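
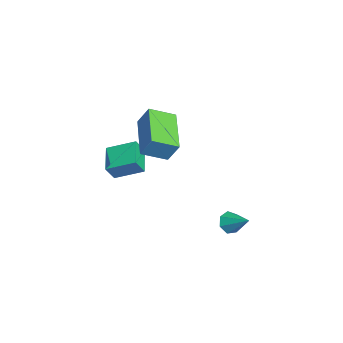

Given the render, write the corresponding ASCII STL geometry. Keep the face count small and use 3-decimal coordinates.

solid 
facet normal -0.957 -0.015 0.289
outer loop
vertex -2.791 -2.745 2.344
vertex -2.959 -1.634 1.845
vertex -3.061 -3.199 1.425
endloop
endfacet
facet normal 0.137 -0.903 0.406
outer loop
vertex -1.041 -3.166 0.815
vertex -2.791 -2.745 2.344
vertex -3.061 -3.199 1.425
endloop
endfacet
facet normal -0.957 -0.015 0.288
outer loop
vertex -3.061 -3.199 1.425
vertex -2.959 -1.634 1.845
vertex -3.229 -2.087 0.925
endloop
endfacet
facet normal -0.255 -0.428 -0.867
outer loop
vertex -3.229 -2.087 0.925
vertex -1.041 -3.166 0.815
vertex -3.061 -3.199 1.425
endloop
endfacet
facet normal 0.255 0.428 0.867
outer loop
vertex -2.791 -2.745 2.344
vertex -0.939 -1.601 1.235
vertex -2.959 -1.634 1.845
endloop
endfacet
facet normal 0.136 -0.904 0.405
outer loop
vertex -0.771 -2.713 1.735
vertex -2.791 -2.745 2.344
vertex -1.041 -3.166 0.815
endloop
endfacet
facet normal 0.255 0.428 0.867
outer loop
vertex -0.771 -2.713 1.735
vertex -0.939 -1.601 1.235
vertex -2.791 -2.745 2.344
endloop
endfacet
facet normal -0.137 0.904 -0.405
outer loop
vertex -2.959 -1.634 1.845
vertex -0.939 -1.601 1.235
vertex -3.229 -2.087 0.925
endloop
endfacet
facet normal -0.255 -0.428 -0.867
outer loop
vertex -1.209 -2.055 0.316
vertex -1.041 -3.166 0.815
vertex -3.229 -2.087 0.925
endloop
endfacet
facet normal -0.137 0.904 -0.406
outer loop
vertex -3.229 -2.087 0.925
vertex -0.939 -1.601 1.235
vertex -1.209 -2.055 0.316
endloop
endfacet
facet normal 0.957 0.015 -0.288
outer loop
vertex -1.209 -2.055 0.316
vertex -0.771 -2.713 1.735
vertex -1.041 -3.166 0.815
endloop
endfacet
facet normal 0.957 0.015 -0.289
outer loop
vertex -0.939 -1.601 1.235
vertex -0.771 -2.713 1.735
vertex -1.209 -2.055 0.316
endloop
endfacet
facet normal -0.619 -0.579 -0.531
outer loop
vertex -1.367 0.378 -4.392
vertex -1.804 0.521 -4.039
vertex -1.632 0.784 -4.526
endloop
endfacet
facet normal 0.777 0.330 -0.536
outer loop
vertex -1.367 0.378 -4.392
vertex -1.632 0.784 -4.526
vertex -1.036 1.239 -3.381
endloop
endfacet
facet normal -0.618 -0.579 -0.531
outer loop
vertex -1.632 0.784 -4.526
vertex -1.804 0.521 -4.039
vertex -2.027 0.992 -4.293
endloop
endfacet
facet normal 0.195 0.872 -0.448
outer loop
vertex -1.632 0.784 -4.526
vertex -2.027 0.992 -4.293
vertex -1.036 1.239 -3.381
endloop
endfacet
facet normal -0.620 -0.579 -0.530
outer loop
vertex -2.027 0.992 -4.293
vertex -1.804 0.521 -4.039
vertex -2.253 0.845 -3.868
endloop
endfacet
facet normal -0.353 0.926 0.133
outer loop
vertex -2.027 0.992 -4.293
vertex -2.253 0.845 -3.868
vertex -1.036 1.239 -3.381
endloop
endfacet
facet normal -0.620 -0.579 -0.530
outer loop
vertex -2.253 0.845 -3.868
vertex -1.804 0.521 -4.039
vertex -2.141 0.454 -3.572
endloop
endfacet
facet normal -0.454 0.452 0.768
outer loop
vertex -2.253 0.845 -3.868
vertex -2.141 0.454 -3.572
vertex -1.036 1.239 -3.381
endloop
endfacet
facet normal -0.619 -0.579 -0.530
outer loop
vertex -2.141 0.454 -3.572
vertex -1.804 0.521 -4.039
vertex -1.775 0.113 -3.627
endloop
endfacet
facet normal -0.032 -0.193 0.981
outer loop
vertex -2.141 0.454 -3.572
vertex -1.775 0.113 -3.627
vertex -1.036 1.239 -3.381
endloop
endfacet
facet normal -0.618 -0.580 -0.531
outer loop
vertex -1.775 0.113 -3.627
vertex -1.804 0.521 -4.039
vertex -1.43 0.079 -3.992
endloop
endfacet
facet normal 0.594 -0.523 0.611
outer loop
vertex -1.775 0.113 -3.627
vertex -1.43 0.079 -3.992
vertex -1.036 1.239 -3.381
endloop
endfacet
facet normal -0.618 -0.580 -0.531
outer loop
vertex -1.43 0.079 -3.992
vertex -1.804 0.521 -4.039
vertex -1.367 0.378 -4.392
endloop
endfacet
facet normal 0.955 -0.290 -0.066
outer loop
vertex -1.43 0.079 -3.992
vertex -1.367 0.378 -4.392
vertex -1.036 1.239 -3.381
endloop
endfacet
facet normal -0.300 0.430 -0.851
outer loop
vertex -4.227 -2.878 -1.088
vertex -2.972 -2.932 -1.557
vertex -4.482 -4.122 -1.627
endloop
endfacet
facet normal -0.936 0.041 0.349
outer loop
vertex -4.228 -4.488 -0.903
vertex -4.227 -2.878 -1.088
vertex -4.482 -4.122 -1.627
endloop
endfacet
facet normal -0.300 0.430 -0.852
outer loop
vertex -4.482 -4.122 -1.627
vertex -2.972 -2.932 -1.557
vertex -3.228 -4.177 -2.096
endloop
endfacet
facet normal -0.186 -0.902 -0.391
outer loop
vertex -3.228 -4.177 -2.096
vertex -4.228 -4.488 -0.903
vertex -4.482 -4.122 -1.627
endloop
endfacet
facet normal 0.185 0.902 0.391
outer loop
vertex -4.227 -2.878 -1.088
vertex -2.718 -3.298 -0.833
vertex -2.972 -2.932 -1.557
endloop
endfacet
facet normal -0.936 0.041 0.350
outer loop
vertex -3.972 -3.243 -0.364
vertex -4.227 -2.878 -1.088
vertex -4.228 -4.488 -0.903
endloop
endfacet
facet normal 0.185 0.902 0.390
outer loop
vertex -3.972 -3.243 -0.364
vertex -2.718 -3.298 -0.833
vertex -4.227 -2.878 -1.088
endloop
endfacet
facet normal 0.936 -0.041 -0.349
outer loop
vertex -2.972 -2.932 -1.557
vertex -2.718 -3.298 -0.833
vertex -3.228 -4.177 -2.096
endloop
endfacet
facet normal -0.185 -0.902 -0.390
outer loop
vertex -2.973 -4.542 -1.372
vertex -4.228 -4.488 -0.903
vertex -3.228 -4.177 -2.096
endloop
endfacet
facet normal 0.936 -0.040 -0.350
outer loop
vertex -3.228 -4.177 -2.096
vertex -2.718 -3.298 -0.833
vertex -2.973 -4.542 -1.372
endloop
endfacet
facet normal 0.300 -0.430 0.852
outer loop
vertex -2.973 -4.542 -1.372
vertex -3.972 -3.243 -0.364
vertex -4.228 -4.488 -0.903
endloop
endfacet
facet normal 0.300 -0.430 0.851
outer loop
vertex -2.718 -3.298 -0.833
vertex -3.972 -3.243 -0.364
vertex -2.973 -4.542 -1.372
endloop
endfacet

endsolid


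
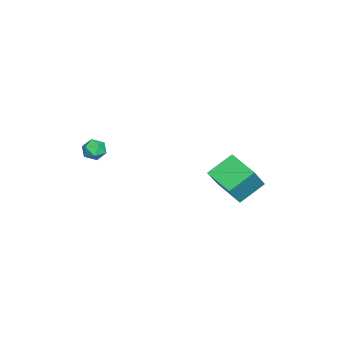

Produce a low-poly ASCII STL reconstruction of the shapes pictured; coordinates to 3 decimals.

solid 
facet normal -0.615 -0.744 0.259
outer loop
vertex -1.171 2.17 -2.104
vertex -2.17 3.345 -1.1
vertex -2.331 2.566 -3.722
endloop
endfacet
facet normal 0.543 -0.639 -0.545
outer loop
vertex -1.15 3.995 -4.22
vertex -1.171 2.17 -2.104
vertex -2.331 2.566 -3.722
endloop
endfacet
facet normal -0.616 -0.744 0.259
outer loop
vertex -2.331 2.566 -3.722
vertex -2.17 3.345 -1.1
vertex -3.33 3.741 -2.719
endloop
endfacet
facet normal -0.572 0.195 -0.797
outer loop
vertex -3.33 3.741 -2.719
vertex -1.15 3.995 -4.22
vertex -2.331 2.566 -3.722
endloop
endfacet
facet normal 0.572 -0.195 0.797
outer loop
vertex -1.171 2.17 -2.104
vertex -0.989 4.774 -1.598
vertex -2.17 3.345 -1.1
endloop
endfacet
facet normal 0.543 -0.639 -0.545
outer loop
vertex 0.01 3.599 -2.601
vertex -1.171 2.17 -2.104
vertex -1.15 3.995 -4.22
endloop
endfacet
facet normal 0.571 -0.195 0.797
outer loop
vertex 0.01 3.599 -2.601
vertex -0.989 4.774 -1.598
vertex -1.171 2.17 -2.104
endloop
endfacet
facet normal -0.543 0.639 0.545
outer loop
vertex -2.17 3.345 -1.1
vertex -0.989 4.774 -1.598
vertex -3.33 3.741 -2.719
endloop
endfacet
facet normal -0.572 0.195 -0.797
outer loop
vertex -2.149 5.17 -3.216
vertex -1.15 3.995 -4.22
vertex -3.33 3.741 -2.719
endloop
endfacet
facet normal -0.543 0.638 0.546
outer loop
vertex -3.33 3.741 -2.719
vertex -0.989 4.774 -1.598
vertex -2.149 5.17 -3.216
endloop
endfacet
facet normal 0.615 0.744 -0.259
outer loop
vertex -2.149 5.17 -3.216
vertex 0.01 3.599 -2.601
vertex -1.15 3.995 -4.22
endloop
endfacet
facet normal 0.615 0.744 -0.259
outer loop
vertex -0.989 4.774 -1.598
vertex 0.01 3.599 -2.601
vertex -2.149 5.17 -3.216
endloop
endfacet
facet normal -0.934 0.356 -0.021
outer loop
vertex 2.117 -2.75 0.977
vertex 1.899 -3.296 1.421
vertex 2.135 -2.66 1.707
endloop
endfacet
facet normal -0.459 0.883 -0.098
outer loop
vertex 2.117 -2.75 0.977
vertex 2.135 -2.66 1.707
vertex 2.692 -2.416 1.293
endloop
endfacet
facet normal -0.060 0.739 -0.672
outer loop
vertex 2.117 -2.75 0.977
vertex 2.692 -2.416 1.293
vertex 2.8 -2.901 0.75
endloop
endfacet
facet normal -0.289 0.122 -0.950
outer loop
vertex 2.117 -2.75 0.977
vertex 2.8 -2.901 0.75
vertex 2.31 -3.445 0.829
endloop
endfacet
facet normal -0.829 -0.114 -0.547
outer loop
vertex 2.117 -2.75 0.977
vertex 2.31 -3.445 0.829
vertex 1.899 -3.296 1.421
endloop
endfacet
facet normal -0.033 0.880 0.474
outer loop
vertex 2.692 -2.416 1.293
vertex 2.135 -2.66 1.707
vertex 2.83 -2.755 1.931
endloop
endfacet
facet normal -0.800 0.027 0.599
outer loop
vertex 2.135 -2.66 1.707
vertex 1.899 -3.296 1.421
vertex 2.34 -3.299 2.01
endloop
endfacet
facet normal -0.631 -0.733 -0.253
outer loop
vertex 1.899 -3.296 1.421
vertex 2.31 -3.445 0.829
vertex 2.448 -3.784 1.467
endloop
endfacet
facet normal 0.244 -0.351 -0.904
outer loop
vertex 2.31 -3.445 0.829
vertex 2.8 -2.901 0.75
vertex 3.005 -3.54 1.053
endloop
endfacet
facet normal 0.613 0.646 -0.455
outer loop
vertex 2.8 -2.901 0.75
vertex 2.692 -2.416 1.293
vertex 3.241 -2.904 1.339
endloop
endfacet
facet normal 0.289 -0.122 0.950
outer loop
vertex 3.023 -3.45 1.783
vertex 2.83 -2.755 1.931
vertex 2.34 -3.299 2.01
endloop
endfacet
facet normal 0.060 -0.739 0.672
outer loop
vertex 3.023 -3.45 1.783
vertex 2.34 -3.299 2.01
vertex 2.448 -3.784 1.467
endloop
endfacet
facet normal 0.459 -0.883 0.098
outer loop
vertex 3.023 -3.45 1.783
vertex 2.448 -3.784 1.467
vertex 3.005 -3.54 1.053
endloop
endfacet
facet normal 0.934 -0.356 0.021
outer loop
vertex 3.023 -3.45 1.783
vertex 3.005 -3.54 1.053
vertex 3.241 -2.904 1.339
endloop
endfacet
facet normal 0.829 0.114 0.547
outer loop
vertex 3.023 -3.45 1.783
vertex 3.241 -2.904 1.339
vertex 2.83 -2.755 1.931
endloop
endfacet
facet normal -0.244 0.351 0.904
outer loop
vertex 2.34 -3.299 2.01
vertex 2.83 -2.755 1.931
vertex 2.135 -2.66 1.707
endloop
endfacet
facet normal -0.613 -0.646 0.455
outer loop
vertex 2.448 -3.784 1.467
vertex 2.34 -3.299 2.01
vertex 1.899 -3.296 1.421
endloop
endfacet
facet normal 0.033 -0.880 -0.474
outer loop
vertex 3.005 -3.54 1.053
vertex 2.448 -3.784 1.467
vertex 2.31 -3.445 0.829
endloop
endfacet
facet normal 0.800 -0.027 -0.599
outer loop
vertex 3.241 -2.904 1.339
vertex 3.005 -3.54 1.053
vertex 2.8 -2.901 0.75
endloop
endfacet
facet normal 0.631 0.733 0.253
outer loop
vertex 2.83 -2.755 1.931
vertex 3.241 -2.904 1.339
vertex 2.692 -2.416 1.293
endloop
endfacet

endsolid


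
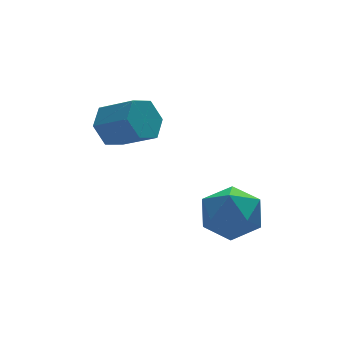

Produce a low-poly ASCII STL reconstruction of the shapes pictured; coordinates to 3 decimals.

solid 
facet normal -0.554 0.674 -0.488
outer loop
vertex -3.162 3.008 -0.324
vertex -3.587 2.366 -0.728
vertex -3.882 2.673 0.031
endloop
endfacet
facet normal 0.088 0.629 0.772
outer loop
vertex -3.162 3.008 -0.324
vertex -3.882 2.673 0.031
vertex -2.347 2.016 0.392
endloop
endfacet
facet normal 0.088 0.629 0.772
outer loop
vertex -2.347 2.016 0.392
vertex -3.882 2.673 0.031
vertex -3.067 1.681 0.747
endloop
endfacet
facet normal 0.554 -0.675 0.488
outer loop
vertex -2.347 2.016 0.392
vertex -3.067 1.681 0.747
vertex -2.773 1.374 -0.012
endloop
endfacet
facet normal -0.554 0.675 -0.488
outer loop
vertex -3.882 2.673 0.031
vertex -3.587 2.366 -0.728
vertex -4.308 2.031 -0.373
endloop
endfacet
facet normal -0.673 -0.019 0.740
outer loop
vertex -3.882 2.673 0.031
vertex -4.308 2.031 -0.373
vertex -3.067 1.681 0.747
endloop
endfacet
facet normal -0.673 -0.019 0.740
outer loop
vertex -3.067 1.681 0.747
vertex -4.308 2.031 -0.373
vertex -3.493 1.039 0.343
endloop
endfacet
facet normal 0.554 -0.675 0.488
outer loop
vertex -3.067 1.681 0.747
vertex -3.493 1.039 0.343
vertex -2.773 1.374 -0.012
endloop
endfacet
facet normal -0.554 0.675 -0.488
outer loop
vertex -4.308 2.031 -0.373
vertex -3.587 2.366 -0.728
vertex -4.013 1.724 -1.132
endloop
endfacet
facet normal -0.760 -0.649 -0.033
outer loop
vertex -4.308 2.031 -0.373
vertex -4.013 1.724 -1.132
vertex -3.493 1.039 0.343
endloop
endfacet
facet normal -0.760 -0.649 -0.033
outer loop
vertex -3.493 1.039 0.343
vertex -4.013 1.724 -1.132
vertex -3.198 0.732 -0.416
endloop
endfacet
facet normal 0.554 -0.674 0.488
outer loop
vertex -3.493 1.039 0.343
vertex -3.198 0.732 -0.416
vertex -2.773 1.374 -0.012
endloop
endfacet
facet normal -0.554 0.675 -0.488
outer loop
vertex -4.013 1.724 -1.132
vertex -3.587 2.366 -0.728
vertex -3.293 2.059 -1.487
endloop
endfacet
facet normal -0.088 -0.629 -0.772
outer loop
vertex -4.013 1.724 -1.132
vertex -3.293 2.059 -1.487
vertex -3.198 0.732 -0.416
endloop
endfacet
facet normal -0.088 -0.629 -0.772
outer loop
vertex -3.198 0.732 -0.416
vertex -3.293 2.059 -1.487
vertex -2.478 1.067 -0.771
endloop
endfacet
facet normal 0.554 -0.674 0.488
outer loop
vertex -3.198 0.732 -0.416
vertex -2.478 1.067 -0.771
vertex -2.773 1.374 -0.012
endloop
endfacet
facet normal -0.554 0.675 -0.488
outer loop
vertex -3.293 2.059 -1.487
vertex -3.587 2.366 -0.728
vertex -2.867 2.701 -1.083
endloop
endfacet
facet normal 0.673 0.019 -0.740
outer loop
vertex -3.293 2.059 -1.487
vertex -2.867 2.701 -1.083
vertex -2.478 1.067 -0.771
endloop
endfacet
facet normal 0.673 0.019 -0.740
outer loop
vertex -2.478 1.067 -0.771
vertex -2.867 2.701 -1.083
vertex -2.052 1.709 -0.367
endloop
endfacet
facet normal 0.554 -0.675 0.488
outer loop
vertex -2.478 1.067 -0.771
vertex -2.052 1.709 -0.367
vertex -2.773 1.374 -0.012
endloop
endfacet
facet normal -0.554 0.674 -0.488
outer loop
vertex -2.867 2.701 -1.083
vertex -3.587 2.366 -0.728
vertex -3.162 3.008 -0.324
endloop
endfacet
facet normal 0.760 0.649 0.033
outer loop
vertex -2.867 2.701 -1.083
vertex -3.162 3.008 -0.324
vertex -2.052 1.709 -0.367
endloop
endfacet
facet normal 0.760 0.649 0.033
outer loop
vertex -2.052 1.709 -0.367
vertex -3.162 3.008 -0.324
vertex -2.347 2.016 0.392
endloop
endfacet
facet normal 0.554 -0.675 0.488
outer loop
vertex -2.052 1.709 -0.367
vertex -2.347 2.016 0.392
vertex -2.773 1.374 -0.012
endloop
endfacet
facet normal 0.390 0.096 0.916
outer loop
vertex -0.361 -0.138 -2.842
vertex -0.876 -1.111 -2.521
vertex 0.18 -1.141 -2.967
endloop
endfacet
facet normal 0.818 0.388 0.424
outer loop
vertex -0.361 -0.138 -2.842
vertex 0.18 -1.141 -2.967
vertex 0.236 -0.352 -3.797
endloop
endfacet
facet normal 0.447 0.891 0.080
outer loop
vertex -0.361 -0.138 -2.842
vertex 0.236 -0.352 -3.797
vertex -0.784 0.166 -3.863
endloop
endfacet
facet normal -0.210 0.910 0.358
outer loop
vertex -0.361 -0.138 -2.842
vertex -0.784 0.166 -3.863
vertex -1.471 -0.303 -3.075
endloop
endfacet
facet normal -0.246 0.419 0.874
outer loop
vertex -0.361 -0.138 -2.842
vertex -1.471 -0.303 -3.075
vertex -0.876 -1.111 -2.521
endloop
endfacet
facet normal 0.992 -0.119 -0.046
outer loop
vertex 0.236 -0.352 -3.797
vertex 0.18 -1.141 -2.967
vertex 0.091 -1.457 -4.065
endloop
endfacet
facet normal 0.299 -0.592 0.749
outer loop
vertex 0.18 -1.141 -2.967
vertex -0.876 -1.111 -2.521
vertex -0.596 -1.926 -3.277
endloop
endfacet
facet normal -0.729 -0.070 0.681
outer loop
vertex -0.876 -1.111 -2.521
vertex -1.471 -0.303 -3.075
vertex -1.616 -1.408 -3.343
endloop
endfacet
facet normal -0.672 0.725 -0.154
outer loop
vertex -1.471 -0.303 -3.075
vertex -0.784 0.166 -3.863
vertex -1.56 -0.619 -4.173
endloop
endfacet
facet normal 0.392 0.694 -0.604
outer loop
vertex -0.784 0.166 -3.863
vertex 0.236 -0.352 -3.797
vertex -0.504 -0.649 -4.619
endloop
endfacet
facet normal 0.210 -0.910 -0.358
outer loop
vertex -1.019 -1.622 -4.298
vertex 0.091 -1.457 -4.065
vertex -0.596 -1.926 -3.277
endloop
endfacet
facet normal -0.447 -0.891 -0.080
outer loop
vertex -1.019 -1.622 -4.298
vertex -0.596 -1.926 -3.277
vertex -1.616 -1.408 -3.343
endloop
endfacet
facet normal -0.818 -0.388 -0.424
outer loop
vertex -1.019 -1.622 -4.298
vertex -1.616 -1.408 -3.343
vertex -1.56 -0.619 -4.173
endloop
endfacet
facet normal -0.390 -0.096 -0.916
outer loop
vertex -1.019 -1.622 -4.298
vertex -1.56 -0.619 -4.173
vertex -0.504 -0.649 -4.619
endloop
endfacet
facet normal 0.246 -0.419 -0.874
outer loop
vertex -1.019 -1.622 -4.298
vertex -0.504 -0.649 -4.619
vertex 0.091 -1.457 -4.065
endloop
endfacet
facet normal 0.672 -0.725 0.154
outer loop
vertex -0.596 -1.926 -3.277
vertex 0.091 -1.457 -4.065
vertex 0.18 -1.141 -2.967
endloop
endfacet
facet normal -0.392 -0.694 0.604
outer loop
vertex -1.616 -1.408 -3.343
vertex -0.596 -1.926 -3.277
vertex -0.876 -1.111 -2.521
endloop
endfacet
facet normal -0.992 0.119 0.046
outer loop
vertex -1.56 -0.619 -4.173
vertex -1.616 -1.408 -3.343
vertex -1.471 -0.303 -3.075
endloop
endfacet
facet normal -0.299 0.592 -0.749
outer loop
vertex -0.504 -0.649 -4.619
vertex -1.56 -0.619 -4.173
vertex -0.784 0.166 -3.863
endloop
endfacet
facet normal 0.729 0.070 -0.681
outer loop
vertex 0.091 -1.457 -4.065
vertex -0.504 -0.649 -4.619
vertex 0.236 -0.352 -3.797
endloop
endfacet

endsolid


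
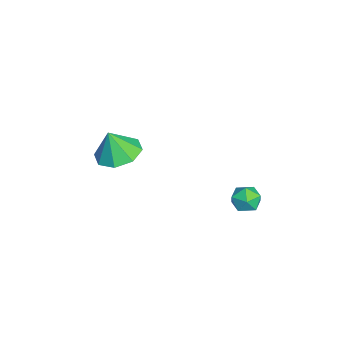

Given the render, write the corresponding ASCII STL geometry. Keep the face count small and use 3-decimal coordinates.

solid 
facet normal -0.255 0.529 0.809
outer loop
vertex 3.366 4.43 -2.686
vertex 2.689 4.174 -2.732
vertex 3.186 3.817 -2.342
endloop
endfacet
facet normal 0.433 0.341 0.834
outer loop
vertex 3.366 4.43 -2.686
vertex 3.186 3.817 -2.342
vertex 3.82 3.864 -2.69
endloop
endfacet
facet normal 0.755 0.604 0.254
outer loop
vertex 3.366 4.43 -2.686
vertex 3.82 3.864 -2.69
vertex 3.715 4.25 -3.296
endloop
endfacet
facet normal 0.266 0.955 -0.130
outer loop
vertex 3.366 4.43 -2.686
vertex 3.715 4.25 -3.296
vertex 3.016 4.441 -3.321
endloop
endfacet
facet normal -0.358 0.909 0.213
outer loop
vertex 3.366 4.43 -2.686
vertex 3.016 4.441 -3.321
vertex 2.689 4.174 -2.732
endloop
endfacet
facet normal 0.468 -0.371 0.802
outer loop
vertex 3.82 3.864 -2.69
vertex 3.186 3.817 -2.342
vertex 3.424 3.259 -2.739
endloop
endfacet
facet normal -0.645 -0.066 0.762
outer loop
vertex 3.186 3.817 -2.342
vertex 2.689 4.174 -2.732
vertex 2.725 3.45 -2.764
endloop
endfacet
facet normal -0.812 0.548 -0.202
outer loop
vertex 2.689 4.174 -2.732
vertex 3.016 4.441 -3.321
vertex 2.62 3.836 -3.37
endloop
endfacet
facet normal 0.197 0.623 -0.757
outer loop
vertex 3.016 4.441 -3.321
vertex 3.715 4.25 -3.296
vertex 3.254 3.883 -3.718
endloop
endfacet
facet normal 0.989 0.055 -0.136
outer loop
vertex 3.715 4.25 -3.296
vertex 3.82 3.864 -2.69
vertex 3.751 3.526 -3.328
endloop
endfacet
facet normal -0.266 -0.955 0.130
outer loop
vertex 3.074 3.27 -3.374
vertex 3.424 3.259 -2.739
vertex 2.725 3.45 -2.764
endloop
endfacet
facet normal -0.755 -0.604 -0.254
outer loop
vertex 3.074 3.27 -3.374
vertex 2.725 3.45 -2.764
vertex 2.62 3.836 -3.37
endloop
endfacet
facet normal -0.433 -0.341 -0.834
outer loop
vertex 3.074 3.27 -3.374
vertex 2.62 3.836 -3.37
vertex 3.254 3.883 -3.718
endloop
endfacet
facet normal 0.255 -0.529 -0.809
outer loop
vertex 3.074 3.27 -3.374
vertex 3.254 3.883 -3.718
vertex 3.751 3.526 -3.328
endloop
endfacet
facet normal 0.358 -0.909 -0.213
outer loop
vertex 3.074 3.27 -3.374
vertex 3.751 3.526 -3.328
vertex 3.424 3.259 -2.739
endloop
endfacet
facet normal -0.197 -0.623 0.757
outer loop
vertex 2.725 3.45 -2.764
vertex 3.424 3.259 -2.739
vertex 3.186 3.817 -2.342
endloop
endfacet
facet normal -0.989 -0.055 0.136
outer loop
vertex 2.62 3.836 -3.37
vertex 2.725 3.45 -2.764
vertex 2.689 4.174 -2.732
endloop
endfacet
facet normal -0.468 0.371 -0.802
outer loop
vertex 3.254 3.883 -3.718
vertex 2.62 3.836 -3.37
vertex 3.016 4.441 -3.321
endloop
endfacet
facet normal 0.645 0.066 -0.762
outer loop
vertex 3.751 3.526 -3.328
vertex 3.254 3.883 -3.718
vertex 3.715 4.25 -3.296
endloop
endfacet
facet normal 0.812 -0.548 0.202
outer loop
vertex 3.424 3.259 -2.739
vertex 3.751 3.526 -3.328
vertex 3.82 3.864 -2.69
endloop
endfacet
facet normal -0.061 0.285 -0.957
outer loop
vertex 1.312 -0.787 -2.377
vertex 0.467 -1.429 -2.514
vertex 0.602 -0.409 -2.219
endloop
endfacet
facet normal 0.441 0.524 0.728
outer loop
vertex 1.312 -0.787 -2.377
vertex 0.602 -0.409 -2.219
vertex 0.553 -1.831 -1.166
endloop
endfacet
facet normal -0.061 0.285 -0.957
outer loop
vertex 0.602 -0.409 -2.219
vertex 0.467 -1.429 -2.514
vertex -0.186 -0.629 -2.234
endloop
endfacet
facet normal -0.180 0.589 0.788
outer loop
vertex 0.602 -0.409 -2.219
vertex -0.186 -0.629 -2.234
vertex 0.553 -1.831 -1.166
endloop
endfacet
facet normal -0.060 0.285 -0.956
outer loop
vertex -0.186 -0.629 -2.234
vertex 0.467 -1.429 -2.514
vertex -0.592 -1.318 -2.414
endloop
endfacet
facet normal -0.675 0.213 0.707
outer loop
vertex -0.186 -0.629 -2.234
vertex -0.592 -1.318 -2.414
vertex 0.553 -1.831 -1.166
endloop
endfacet
facet normal -0.060 0.285 -0.957
outer loop
vertex -0.592 -1.318 -2.414
vertex 0.467 -1.429 -2.514
vertex -0.378 -2.071 -2.652
endloop
endfacet
facet normal -0.754 -0.383 0.534
outer loop
vertex -0.592 -1.318 -2.414
vertex -0.378 -2.071 -2.652
vertex 0.553 -1.831 -1.166
endloop
endfacet
facet normal -0.061 0.286 -0.956
outer loop
vertex -0.378 -2.071 -2.652
vertex 0.467 -1.429 -2.514
vertex 0.332 -2.449 -2.81
endloop
endfacet
facet normal -0.371 -0.852 0.370
outer loop
vertex -0.378 -2.071 -2.652
vertex 0.332 -2.449 -2.81
vertex 0.553 -1.831 -1.166
endloop
endfacet
facet normal -0.060 0.286 -0.956
outer loop
vertex 0.332 -2.449 -2.81
vertex 0.467 -1.429 -2.514
vertex 1.121 -2.229 -2.794
endloop
endfacet
facet normal 0.249 -0.917 0.311
outer loop
vertex 0.332 -2.449 -2.81
vertex 1.121 -2.229 -2.794
vertex 0.553 -1.831 -1.166
endloop
endfacet
facet normal -0.061 0.285 -0.957
outer loop
vertex 1.121 -2.229 -2.794
vertex 0.467 -1.429 -2.514
vertex 1.526 -1.54 -2.615
endloop
endfacet
facet normal 0.745 -0.540 0.392
outer loop
vertex 1.121 -2.229 -2.794
vertex 1.526 -1.54 -2.615
vertex 0.553 -1.831 -1.166
endloop
endfacet
facet normal -0.061 0.285 -0.957
outer loop
vertex 1.526 -1.54 -2.615
vertex 0.467 -1.429 -2.514
vertex 1.312 -0.787 -2.377
endloop
endfacet
facet normal 0.824 0.056 0.564
outer loop
vertex 1.526 -1.54 -2.615
vertex 1.312 -0.787 -2.377
vertex 0.553 -1.831 -1.166
endloop
endfacet

endsolid


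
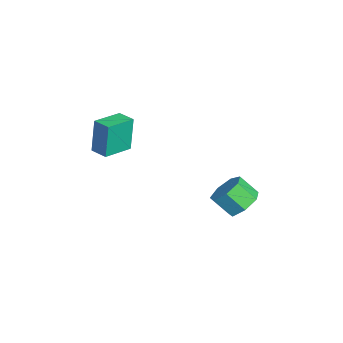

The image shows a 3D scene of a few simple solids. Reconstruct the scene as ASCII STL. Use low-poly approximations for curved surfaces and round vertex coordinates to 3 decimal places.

solid 
facet normal 0.294 0.645 -0.705
outer loop
vertex 3.548 1.818 -0.663
vertex 2.748 1.878 -0.942
vertex 3.139 2.346 -0.351
endloop
endfacet
facet normal 0.778 0.267 0.569
outer loop
vertex 3.548 1.818 -0.663
vertex 3.139 2.346 -0.351
vertex 3.213 1.082 0.141
endloop
endfacet
facet normal 0.778 0.267 0.569
outer loop
vertex 3.213 1.082 0.141
vertex 3.139 2.346 -0.351
vertex 2.804 1.61 0.453
endloop
endfacet
facet normal -0.294 -0.645 0.706
outer loop
vertex 3.213 1.082 0.141
vertex 2.804 1.61 0.453
vertex 2.412 1.142 -0.138
endloop
endfacet
facet normal 0.294 0.645 -0.705
outer loop
vertex 3.139 2.346 -0.351
vertex 2.748 1.878 -0.942
vertex 2.435 2.522 -0.483
endloop
endfacet
facet normal 0.053 0.726 0.686
outer loop
vertex 3.139 2.346 -0.351
vertex 2.435 2.522 -0.483
vertex 2.804 1.61 0.453
endloop
endfacet
facet normal 0.053 0.726 0.686
outer loop
vertex 2.804 1.61 0.453
vertex 2.435 2.522 -0.483
vertex 2.1 1.786 0.321
endloop
endfacet
facet normal -0.294 -0.645 0.706
outer loop
vertex 2.804 1.61 0.453
vertex 2.1 1.786 0.321
vertex 2.412 1.142 -0.138
endloop
endfacet
facet normal 0.294 0.645 -0.705
outer loop
vertex 2.435 2.522 -0.483
vertex 2.748 1.878 -0.942
vertex 1.966 2.213 -0.961
endloop
endfacet
facet normal -0.714 0.639 0.287
outer loop
vertex 2.435 2.522 -0.483
vertex 1.966 2.213 -0.961
vertex 2.1 1.786 0.321
endloop
endfacet
facet normal -0.714 0.639 0.287
outer loop
vertex 2.1 1.786 0.321
vertex 1.966 2.213 -0.961
vertex 1.631 1.477 -0.157
endloop
endfacet
facet normal -0.294 -0.645 0.705
outer loop
vertex 2.1 1.786 0.321
vertex 1.631 1.477 -0.157
vertex 2.412 1.142 -0.138
endloop
endfacet
facet normal 0.294 0.645 -0.705
outer loop
vertex 1.966 2.213 -0.961
vertex 2.748 1.878 -0.942
vertex 2.086 1.651 -1.425
endloop
endfacet
facet normal -0.942 0.070 -0.328
outer loop
vertex 1.966 2.213 -0.961
vertex 2.086 1.651 -1.425
vertex 1.631 1.477 -0.157
endloop
endfacet
facet normal -0.942 0.070 -0.328
outer loop
vertex 1.631 1.477 -0.157
vertex 2.086 1.651 -1.425
vertex 1.751 0.916 -0.621
endloop
endfacet
facet normal -0.294 -0.646 0.705
outer loop
vertex 1.631 1.477 -0.157
vertex 1.751 0.916 -0.621
vertex 2.412 1.142 -0.138
endloop
endfacet
facet normal 0.293 0.645 -0.705
outer loop
vertex 2.086 1.651 -1.425
vertex 2.748 1.878 -0.942
vertex 2.703 1.261 -1.525
endloop
endfacet
facet normal -0.461 -0.551 -0.696
outer loop
vertex 2.086 1.651 -1.425
vertex 2.703 1.261 -1.525
vertex 1.751 0.916 -0.621
endloop
endfacet
facet normal -0.461 -0.550 -0.696
outer loop
vertex 1.751 0.916 -0.621
vertex 2.703 1.261 -1.525
vertex 2.368 0.525 -0.721
endloop
endfacet
facet normal -0.295 -0.645 0.705
outer loop
vertex 1.751 0.916 -0.621
vertex 2.368 0.525 -0.721
vertex 2.412 1.142 -0.138
endloop
endfacet
facet normal 0.294 0.645 -0.705
outer loop
vertex 2.703 1.261 -1.525
vertex 2.748 1.878 -0.942
vertex 3.354 1.335 -1.186
endloop
endfacet
facet normal 0.367 -0.757 -0.540
outer loop
vertex 2.703 1.261 -1.525
vertex 3.354 1.335 -1.186
vertex 2.368 0.525 -0.721
endloop
endfacet
facet normal 0.367 -0.757 -0.540
outer loop
vertex 2.368 0.525 -0.721
vertex 3.354 1.335 -1.186
vertex 3.019 0.599 -0.382
endloop
endfacet
facet normal -0.294 -0.645 0.705
outer loop
vertex 2.368 0.525 -0.721
vertex 3.019 0.599 -0.382
vertex 2.412 1.142 -0.138
endloop
endfacet
facet normal 0.294 0.645 -0.705
outer loop
vertex 3.354 1.335 -1.186
vertex 2.748 1.878 -0.942
vertex 3.548 1.818 -0.663
endloop
endfacet
facet normal 0.919 -0.394 0.023
outer loop
vertex 3.354 1.335 -1.186
vertex 3.548 1.818 -0.663
vertex 3.019 0.599 -0.382
endloop
endfacet
facet normal 0.919 -0.394 0.023
outer loop
vertex 3.019 0.599 -0.382
vertex 3.548 1.818 -0.663
vertex 3.213 1.082 0.141
endloop
endfacet
facet normal -0.294 -0.645 0.705
outer loop
vertex 3.019 0.599 -0.382
vertex 3.213 1.082 0.141
vertex 2.412 1.142 -0.138
endloop
endfacet
facet normal -0.775 -0.630 -0.046
outer loop
vertex 2.161 -4.138 4.279
vertex 1.303 -3.066 4.062
vertex 2.381 -4.29 2.661
endloop
endfacet
facet normal 0.617 -0.771 0.156
outer loop
vertex 3.017 -3.774 2.698
vertex 2.161 -4.138 4.279
vertex 2.381 -4.29 2.661
endloop
endfacet
facet normal -0.775 -0.630 -0.046
outer loop
vertex 2.381 -4.29 2.661
vertex 1.303 -3.066 4.062
vertex 1.523 -3.218 2.444
endloop
endfacet
facet normal 0.133 -0.093 -0.987
outer loop
vertex 1.523 -3.218 2.444
vertex 3.017 -3.774 2.698
vertex 2.381 -4.29 2.661
endloop
endfacet
facet normal -0.133 0.093 0.987
outer loop
vertex 2.161 -4.138 4.279
vertex 1.939 -2.55 4.099
vertex 1.303 -3.066 4.062
endloop
endfacet
facet normal 0.617 -0.771 0.156
outer loop
vertex 2.797 -3.622 4.316
vertex 2.161 -4.138 4.279
vertex 3.017 -3.774 2.698
endloop
endfacet
facet normal -0.133 0.093 0.987
outer loop
vertex 2.797 -3.622 4.316
vertex 1.939 -2.55 4.099
vertex 2.161 -4.138 4.279
endloop
endfacet
facet normal -0.617 0.771 -0.156
outer loop
vertex 1.303 -3.066 4.062
vertex 1.939 -2.55 4.099
vertex 1.523 -3.218 2.444
endloop
endfacet
facet normal 0.133 -0.093 -0.987
outer loop
vertex 2.159 -2.702 2.481
vertex 3.017 -3.774 2.698
vertex 1.523 -3.218 2.444
endloop
endfacet
facet normal -0.617 0.771 -0.156
outer loop
vertex 1.523 -3.218 2.444
vertex 1.939 -2.55 4.099
vertex 2.159 -2.702 2.481
endloop
endfacet
facet normal 0.775 0.630 0.046
outer loop
vertex 2.159 -2.702 2.481
vertex 2.797 -3.622 4.316
vertex 3.017 -3.774 2.698
endloop
endfacet
facet normal 0.775 0.630 0.046
outer loop
vertex 1.939 -2.55 4.099
vertex 2.797 -3.622 4.316
vertex 2.159 -2.702 2.481
endloop
endfacet

endsolid


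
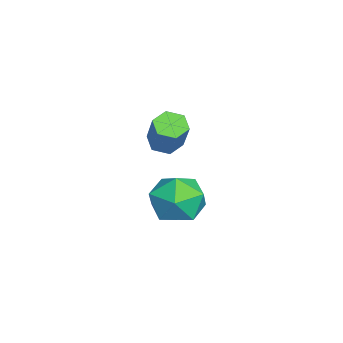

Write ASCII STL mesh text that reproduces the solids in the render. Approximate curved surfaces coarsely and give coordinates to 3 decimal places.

solid 
facet normal -0.131 0.549 0.825
outer loop
vertex -2.646 4.013 -2.173
vertex -1.829 3.397 -1.633
vertex -1.54 4.35 -2.221
endloop
endfacet
facet normal -0.273 0.932 0.239
outer loop
vertex -2.646 4.013 -2.173
vertex -1.54 4.35 -2.221
vertex -2.202 4.399 -3.168
endloop
endfacet
facet normal -0.792 0.598 -0.121
outer loop
vertex -2.646 4.013 -2.173
vertex -2.202 4.399 -3.168
vertex -2.899 3.477 -3.166
endloop
endfacet
facet normal -0.970 0.010 0.242
outer loop
vertex -2.646 4.013 -2.173
vertex -2.899 3.477 -3.166
vertex -2.669 2.858 -2.216
endloop
endfacet
facet normal -0.562 -0.020 0.827
outer loop
vertex -2.646 4.013 -2.173
vertex -2.669 2.858 -2.216
vertex -1.829 3.397 -1.633
endloop
endfacet
facet normal 0.311 0.935 -0.169
outer loop
vertex -2.202 4.399 -3.168
vertex -1.54 4.35 -2.221
vertex -1.111 4.022 -3.244
endloop
endfacet
facet normal 0.541 0.317 0.779
outer loop
vertex -1.54 4.35 -2.221
vertex -1.829 3.397 -1.633
vertex -0.881 3.403 -2.294
endloop
endfacet
facet normal -0.154 -0.605 0.781
outer loop
vertex -1.829 3.397 -1.633
vertex -2.669 2.858 -2.216
vertex -1.578 2.481 -2.292
endloop
endfacet
facet normal -0.816 -0.555 -0.164
outer loop
vertex -2.669 2.858 -2.216
vertex -2.899 3.477 -3.166
vertex -2.24 2.53 -3.239
endloop
endfacet
facet normal -0.527 0.397 -0.752
outer loop
vertex -2.899 3.477 -3.166
vertex -2.202 4.399 -3.168
vertex -1.951 3.483 -3.827
endloop
endfacet
facet normal 0.970 -0.010 -0.242
outer loop
vertex -1.134 2.867 -3.287
vertex -1.111 4.022 -3.244
vertex -0.881 3.403 -2.294
endloop
endfacet
facet normal 0.792 -0.598 0.121
outer loop
vertex -1.134 2.867 -3.287
vertex -0.881 3.403 -2.294
vertex -1.578 2.481 -2.292
endloop
endfacet
facet normal 0.273 -0.932 -0.239
outer loop
vertex -1.134 2.867 -3.287
vertex -1.578 2.481 -2.292
vertex -2.24 2.53 -3.239
endloop
endfacet
facet normal 0.131 -0.549 -0.825
outer loop
vertex -1.134 2.867 -3.287
vertex -2.24 2.53 -3.239
vertex -1.951 3.483 -3.827
endloop
endfacet
facet normal 0.562 0.020 -0.827
outer loop
vertex -1.134 2.867 -3.287
vertex -1.951 3.483 -3.827
vertex -1.111 4.022 -3.244
endloop
endfacet
facet normal 0.816 0.555 0.164
outer loop
vertex -0.881 3.403 -2.294
vertex -1.111 4.022 -3.244
vertex -1.54 4.35 -2.221
endloop
endfacet
facet normal 0.527 -0.397 0.752
outer loop
vertex -1.578 2.481 -2.292
vertex -0.881 3.403 -2.294
vertex -1.829 3.397 -1.633
endloop
endfacet
facet normal -0.311 -0.935 0.169
outer loop
vertex -2.24 2.53 -3.239
vertex -1.578 2.481 -2.292
vertex -2.669 2.858 -2.216
endloop
endfacet
facet normal -0.541 -0.317 -0.779
outer loop
vertex -1.951 3.483 -3.827
vertex -2.24 2.53 -3.239
vertex -2.899 3.477 -3.166
endloop
endfacet
facet normal 0.154 0.605 -0.781
outer loop
vertex -1.111 4.022 -3.244
vertex -1.951 3.483 -3.827
vertex -2.202 4.399 -3.168
endloop
endfacet
facet normal -0.533 -0.163 -0.830
outer loop
vertex -1.318 3.224 -0.123
vertex -1.812 3.027 0.233
vertex -1.757 3.645 0.076
endloop
endfacet
facet normal 0.496 0.735 -0.462
outer loop
vertex -1.318 3.224 -0.123
vertex -1.757 3.645 0.076
vertex -0.514 3.47 1.132
endloop
endfacet
facet normal 0.496 0.735 -0.462
outer loop
vertex -0.514 3.47 1.132
vertex -1.757 3.645 0.076
vertex -0.952 3.891 1.331
endloop
endfacet
facet normal 0.533 0.161 0.831
outer loop
vertex -0.514 3.47 1.132
vertex -0.952 3.891 1.331
vertex -1.008 3.273 1.487
endloop
endfacet
facet normal -0.533 -0.163 -0.830
outer loop
vertex -1.757 3.645 0.076
vertex -1.812 3.027 0.233
vertex -2.251 3.448 0.432
endloop
endfacet
facet normal -0.346 0.937 0.038
outer loop
vertex -1.757 3.645 0.076
vertex -2.251 3.448 0.432
vertex -0.952 3.891 1.331
endloop
endfacet
facet normal -0.346 0.937 0.038
outer loop
vertex -0.952 3.891 1.331
vertex -2.251 3.448 0.432
vertex -1.447 3.694 1.686
endloop
endfacet
facet normal 0.532 0.162 0.831
outer loop
vertex -0.952 3.891 1.331
vertex -1.447 3.694 1.686
vertex -1.008 3.273 1.487
endloop
endfacet
facet normal -0.532 -0.162 -0.831
outer loop
vertex -2.251 3.448 0.432
vertex -1.812 3.027 0.233
vertex -2.306 2.83 0.588
endloop
endfacet
facet normal -0.842 0.201 0.500
outer loop
vertex -2.251 3.448 0.432
vertex -2.306 2.83 0.588
vertex -1.447 3.694 1.686
endloop
endfacet
facet normal -0.842 0.202 0.500
outer loop
vertex -1.447 3.694 1.686
vertex -2.306 2.83 0.588
vertex -1.502 3.076 1.843
endloop
endfacet
facet normal 0.533 0.163 0.830
outer loop
vertex -1.447 3.694 1.686
vertex -1.502 3.076 1.843
vertex -1.008 3.273 1.487
endloop
endfacet
facet normal -0.533 -0.161 -0.831
outer loop
vertex -2.306 2.83 0.588
vertex -1.812 3.027 0.233
vertex -1.868 2.409 0.389
endloop
endfacet
facet normal -0.496 -0.735 0.462
outer loop
vertex -2.306 2.83 0.588
vertex -1.868 2.409 0.389
vertex -1.502 3.076 1.843
endloop
endfacet
facet normal -0.496 -0.735 0.462
outer loop
vertex -1.502 3.076 1.843
vertex -1.868 2.409 0.389
vertex -1.063 2.655 1.644
endloop
endfacet
facet normal 0.533 0.163 0.830
outer loop
vertex -1.502 3.076 1.843
vertex -1.063 2.655 1.644
vertex -1.008 3.273 1.487
endloop
endfacet
facet normal -0.532 -0.162 -0.831
outer loop
vertex -1.868 2.409 0.389
vertex -1.812 3.027 0.233
vertex -1.373 2.606 0.034
endloop
endfacet
facet normal 0.346 -0.938 -0.038
outer loop
vertex -1.868 2.409 0.389
vertex -1.373 2.606 0.034
vertex -1.063 2.655 1.644
endloop
endfacet
facet normal 0.346 -0.937 -0.038
outer loop
vertex -1.063 2.655 1.644
vertex -1.373 2.606 0.034
vertex -0.569 2.852 1.288
endloop
endfacet
facet normal 0.533 0.163 0.830
outer loop
vertex -1.063 2.655 1.644
vertex -0.569 2.852 1.288
vertex -1.008 3.273 1.487
endloop
endfacet
facet normal -0.533 -0.163 -0.830
outer loop
vertex -1.373 2.606 0.034
vertex -1.812 3.027 0.233
vertex -1.318 3.224 -0.123
endloop
endfacet
facet normal 0.842 -0.202 -0.500
outer loop
vertex -1.373 2.606 0.034
vertex -1.318 3.224 -0.123
vertex -0.569 2.852 1.288
endloop
endfacet
facet normal 0.842 -0.201 -0.500
outer loop
vertex -0.569 2.852 1.288
vertex -1.318 3.224 -0.123
vertex -0.514 3.47 1.132
endloop
endfacet
facet normal 0.532 0.162 0.831
outer loop
vertex -0.569 2.852 1.288
vertex -0.514 3.47 1.132
vertex -1.008 3.273 1.487
endloop
endfacet

endsolid


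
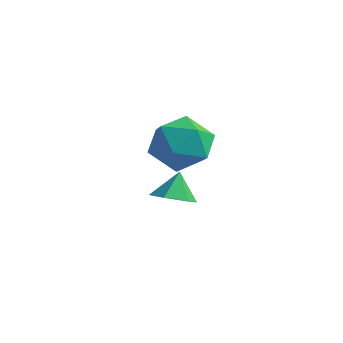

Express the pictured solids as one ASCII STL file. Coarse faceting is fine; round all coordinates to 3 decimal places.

solid 
facet normal 0.149 -0.495 -0.856
outer loop
vertex 2.224 -1.782 -0.855
vertex 1.695 -2.24 -0.682
vertex 1.546 -1.642 -1.054
endloop
endfacet
facet normal 0.180 0.981 0.078
outer loop
vertex 2.224 -1.782 -0.855
vertex 1.546 -1.642 -1.054
vertex 1.545 -1.74 0.182
endloop
endfacet
facet normal 0.150 -0.495 -0.856
outer loop
vertex 1.546 -1.642 -1.054
vertex 1.695 -2.24 -0.682
vertex 1.018 -2.099 -0.882
endloop
endfacet
facet normal -0.642 0.764 0.060
outer loop
vertex 1.546 -1.642 -1.054
vertex 1.018 -2.099 -0.882
vertex 1.545 -1.74 0.182
endloop
endfacet
facet normal 0.150 -0.494 -0.856
outer loop
vertex 1.018 -2.099 -0.882
vertex 1.695 -2.24 -0.682
vertex 1.167 -2.698 -0.51
endloop
endfacet
facet normal -0.901 0.044 0.431
outer loop
vertex 1.018 -2.099 -0.882
vertex 1.167 -2.698 -0.51
vertex 1.545 -1.74 0.182
endloop
endfacet
facet normal 0.150 -0.494 -0.856
outer loop
vertex 1.167 -2.698 -0.51
vertex 1.695 -2.24 -0.682
vertex 1.844 -2.838 -0.311
endloop
endfacet
facet normal -0.337 -0.460 0.821
outer loop
vertex 1.167 -2.698 -0.51
vertex 1.844 -2.838 -0.311
vertex 1.545 -1.74 0.182
endloop
endfacet
facet normal 0.149 -0.494 -0.856
outer loop
vertex 1.844 -2.838 -0.311
vertex 1.695 -2.24 -0.682
vertex 2.373 -2.38 -0.483
endloop
endfacet
facet normal 0.485 -0.245 0.840
outer loop
vertex 1.844 -2.838 -0.311
vertex 2.373 -2.38 -0.483
vertex 1.545 -1.74 0.182
endloop
endfacet
facet normal 0.149 -0.495 -0.856
outer loop
vertex 2.373 -2.38 -0.483
vertex 1.695 -2.24 -0.682
vertex 2.224 -1.782 -0.855
endloop
endfacet
facet normal 0.744 0.477 0.468
outer loop
vertex 2.373 -2.38 -0.483
vertex 2.224 -1.782 -0.855
vertex 1.545 -1.74 0.182
endloop
endfacet
facet normal 0.192 0.927 -0.321
outer loop
vertex -0.456 1.871 -1.624
vertex -1.314 2.293 -0.919
vertex -0.202 2.203 -0.512
endloop
endfacet
facet normal 0.782 0.526 -0.336
outer loop
vertex -0.456 1.871 -1.624
vertex -0.202 2.203 -0.512
vertex 0.274 1.21 -0.959
endloop
endfacet
facet normal 0.654 -0.038 -0.755
outer loop
vertex -0.456 1.871 -1.624
vertex 0.274 1.21 -0.959
vertex -0.545 0.687 -1.642
endloop
endfacet
facet normal -0.014 0.016 -1.000
outer loop
vertex -0.456 1.871 -1.624
vertex -0.545 0.687 -1.642
vertex -1.527 1.356 -1.617
endloop
endfacet
facet normal -0.299 0.613 -0.731
outer loop
vertex -0.456 1.871 -1.624
vertex -1.527 1.356 -1.617
vertex -1.314 2.293 -0.919
endloop
endfacet
facet normal 0.901 0.286 0.325
outer loop
vertex 0.274 1.21 -0.959
vertex -0.202 2.203 -0.512
vertex -0.133 1.224 0.157
endloop
endfacet
facet normal -0.052 0.936 0.349
outer loop
vertex -0.202 2.203 -0.512
vertex -1.314 2.293 -0.919
vertex -1.115 1.893 0.182
endloop
endfacet
facet normal -0.848 0.427 -0.315
outer loop
vertex -1.314 2.293 -0.919
vertex -1.527 1.356 -1.617
vertex -1.934 1.37 -0.501
endloop
endfacet
facet normal -0.386 -0.539 -0.749
outer loop
vertex -1.527 1.356 -1.617
vertex -0.545 0.687 -1.642
vertex -1.458 0.377 -0.948
endloop
endfacet
facet normal 0.695 -0.627 -0.353
outer loop
vertex -0.545 0.687 -1.642
vertex 0.274 1.21 -0.959
vertex -0.346 0.287 -0.541
endloop
endfacet
facet normal 0.014 -0.016 1.000
outer loop
vertex -1.204 0.709 0.164
vertex -0.133 1.224 0.157
vertex -1.115 1.893 0.182
endloop
endfacet
facet normal -0.654 0.038 0.755
outer loop
vertex -1.204 0.709 0.164
vertex -1.115 1.893 0.182
vertex -1.934 1.37 -0.501
endloop
endfacet
facet normal -0.782 -0.526 0.336
outer loop
vertex -1.204 0.709 0.164
vertex -1.934 1.37 -0.501
vertex -1.458 0.377 -0.948
endloop
endfacet
facet normal -0.192 -0.927 0.321
outer loop
vertex -1.204 0.709 0.164
vertex -1.458 0.377 -0.948
vertex -0.346 0.287 -0.541
endloop
endfacet
facet normal 0.299 -0.613 0.731
outer loop
vertex -1.204 0.709 0.164
vertex -0.346 0.287 -0.541
vertex -0.133 1.224 0.157
endloop
endfacet
facet normal 0.386 0.539 0.749
outer loop
vertex -1.115 1.893 0.182
vertex -0.133 1.224 0.157
vertex -0.202 2.203 -0.512
endloop
endfacet
facet normal -0.695 0.627 0.353
outer loop
vertex -1.934 1.37 -0.501
vertex -1.115 1.893 0.182
vertex -1.314 2.293 -0.919
endloop
endfacet
facet normal -0.901 -0.286 -0.325
outer loop
vertex -1.458 0.377 -0.948
vertex -1.934 1.37 -0.501
vertex -1.527 1.356 -1.617
endloop
endfacet
facet normal 0.052 -0.936 -0.349
outer loop
vertex -0.346 0.287 -0.541
vertex -1.458 0.377 -0.948
vertex -0.545 0.687 -1.642
endloop
endfacet
facet normal 0.848 -0.427 0.315
outer loop
vertex -0.133 1.224 0.157
vertex -0.346 0.287 -0.541
vertex 0.274 1.21 -0.959
endloop
endfacet

endsolid


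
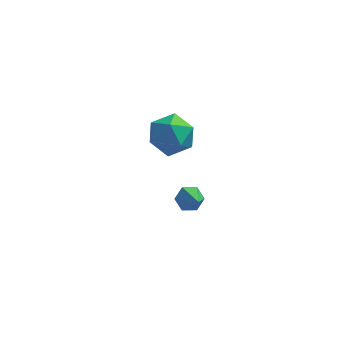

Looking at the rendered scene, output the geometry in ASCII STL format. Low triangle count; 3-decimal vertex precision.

solid 
facet normal -0.260 0.702 -0.663
outer loop
vertex -0.005 -2.898 -1.843
vertex -0.253 -3.28 -2.15
vertex -0.536 -3.016 -1.76
endloop
endfacet
facet normal 0.045 0.431 0.901
outer loop
vertex -0.005 -2.898 -1.843
vertex -0.536 -3.016 -1.76
vertex 0.133 -4.32 -1.17
endloop
endfacet
facet normal -0.261 0.701 -0.664
outer loop
vertex -0.536 -3.016 -1.76
vertex -0.253 -3.28 -2.15
vertex -0.783 -3.399 -2.067
endloop
endfacet
facet normal -0.733 -0.070 0.677
outer loop
vertex -0.536 -3.016 -1.76
vertex -0.783 -3.399 -2.067
vertex 0.133 -4.32 -1.17
endloop
endfacet
facet normal -0.261 0.702 -0.662
outer loop
vertex -0.783 -3.399 -2.067
vertex -0.253 -3.28 -2.15
vertex -0.501 -3.663 -2.458
endloop
endfacet
facet normal -0.699 -0.715 -0.021
outer loop
vertex -0.783 -3.399 -2.067
vertex -0.501 -3.663 -2.458
vertex 0.133 -4.32 -1.17
endloop
endfacet
facet normal -0.261 0.702 -0.663
outer loop
vertex -0.501 -3.663 -2.458
vertex -0.253 -3.28 -2.15
vertex 0.03 -3.544 -2.541
endloop
endfacet
facet normal 0.115 -0.861 -0.496
outer loop
vertex -0.501 -3.663 -2.458
vertex 0.03 -3.544 -2.541
vertex 0.133 -4.32 -1.17
endloop
endfacet
facet normal -0.260 0.703 -0.662
outer loop
vertex 0.03 -3.544 -2.541
vertex -0.253 -3.28 -2.15
vertex 0.278 -3.162 -2.233
endloop
endfacet
facet normal 0.892 -0.361 -0.271
outer loop
vertex 0.03 -3.544 -2.541
vertex 0.278 -3.162 -2.233
vertex 0.133 -4.32 -1.17
endloop
endfacet
facet normal -0.260 0.702 -0.663
outer loop
vertex 0.278 -3.162 -2.233
vertex -0.253 -3.28 -2.15
vertex -0.005 -2.898 -1.843
endloop
endfacet
facet normal 0.857 0.286 0.428
outer loop
vertex 0.278 -3.162 -2.233
vertex -0.005 -2.898 -1.843
vertex 0.133 -4.32 -1.17
endloop
endfacet
facet normal -0.888 0.449 -0.098
outer loop
vertex -1.62 1.85 -3.019
vertex -2.035 0.97 -3.289
vertex -2.007 1.238 -2.317
endloop
endfacet
facet normal -0.494 0.772 0.401
outer loop
vertex -1.62 1.85 -3.019
vertex -2.007 1.238 -2.317
vertex -1.131 1.71 -2.147
endloop
endfacet
facet normal 0.114 0.989 0.095
outer loop
vertex -1.62 1.85 -3.019
vertex -1.131 1.71 -2.147
vertex -0.617 1.734 -3.016
endloop
endfacet
facet normal 0.094 0.800 -0.593
outer loop
vertex -1.62 1.85 -3.019
vertex -0.617 1.734 -3.016
vertex -1.176 1.277 -3.722
endloop
endfacet
facet normal -0.525 0.466 -0.712
outer loop
vertex -1.62 1.85 -3.019
vertex -1.176 1.277 -3.722
vertex -2.035 0.97 -3.289
endloop
endfacet
facet normal -0.330 0.289 0.899
outer loop
vertex -1.131 1.71 -2.147
vertex -2.007 1.238 -2.317
vertex -1.244 0.743 -1.878
endloop
endfacet
facet normal -0.968 -0.233 0.092
outer loop
vertex -2.007 1.238 -2.317
vertex -2.035 0.97 -3.289
vertex -1.803 0.286 -2.584
endloop
endfacet
facet normal -0.381 -0.206 -0.901
outer loop
vertex -2.035 0.97 -3.289
vertex -1.176 1.277 -3.722
vertex -1.289 0.31 -3.453
endloop
endfacet
facet normal 0.623 0.332 -0.708
outer loop
vertex -1.176 1.277 -3.722
vertex -0.617 1.734 -3.016
vertex -0.413 0.782 -3.283
endloop
endfacet
facet normal 0.654 0.639 0.405
outer loop
vertex -0.617 1.734 -3.016
vertex -1.131 1.71 -2.147
vertex -0.385 1.05 -2.311
endloop
endfacet
facet normal -0.094 -0.800 0.593
outer loop
vertex -0.8 0.17 -2.581
vertex -1.244 0.743 -1.878
vertex -1.803 0.286 -2.584
endloop
endfacet
facet normal -0.114 -0.989 -0.095
outer loop
vertex -0.8 0.17 -2.581
vertex -1.803 0.286 -2.584
vertex -1.289 0.31 -3.453
endloop
endfacet
facet normal 0.494 -0.772 -0.401
outer loop
vertex -0.8 0.17 -2.581
vertex -1.289 0.31 -3.453
vertex -0.413 0.782 -3.283
endloop
endfacet
facet normal 0.888 -0.449 0.098
outer loop
vertex -0.8 0.17 -2.581
vertex -0.413 0.782 -3.283
vertex -0.385 1.05 -2.311
endloop
endfacet
facet normal 0.525 -0.466 0.712
outer loop
vertex -0.8 0.17 -2.581
vertex -0.385 1.05 -2.311
vertex -1.244 0.743 -1.878
endloop
endfacet
facet normal -0.623 -0.332 0.708
outer loop
vertex -1.803 0.286 -2.584
vertex -1.244 0.743 -1.878
vertex -2.007 1.238 -2.317
endloop
endfacet
facet normal -0.654 -0.639 -0.405
outer loop
vertex -1.289 0.31 -3.453
vertex -1.803 0.286 -2.584
vertex -2.035 0.97 -3.289
endloop
endfacet
facet normal 0.330 -0.289 -0.899
outer loop
vertex -0.413 0.782 -3.283
vertex -1.289 0.31 -3.453
vertex -1.176 1.277 -3.722
endloop
endfacet
facet normal 0.968 0.233 -0.092
outer loop
vertex -0.385 1.05 -2.311
vertex -0.413 0.782 -3.283
vertex -0.617 1.734 -3.016
endloop
endfacet
facet normal 0.381 0.206 0.901
outer loop
vertex -1.244 0.743 -1.878
vertex -0.385 1.05 -2.311
vertex -1.131 1.71 -2.147
endloop
endfacet

endsolid


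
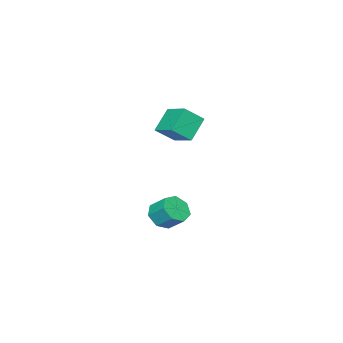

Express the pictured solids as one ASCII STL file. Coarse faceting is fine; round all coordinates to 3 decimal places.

solid 
facet normal 0.000 -0.783 -0.622
outer loop
vertex 3.84 -1.53 -3.347
vertex 3.12 -1.786 -3.025
vertex 3.247 -1.276 -3.667
endloop
endfacet
facet normal 0.567 0.512 -0.645
outer loop
vertex 3.84 -1.53 -3.347
vertex 3.247 -1.276 -3.667
vertex 3.841 -0.638 -2.638
endloop
endfacet
facet normal 0.567 0.512 -0.645
outer loop
vertex 3.841 -0.638 -2.638
vertex 3.247 -1.276 -3.667
vertex 3.248 -0.383 -2.957
endloop
endfacet
facet normal 0.001 0.782 0.623
outer loop
vertex 3.841 -0.638 -2.638
vertex 3.248 -0.383 -2.957
vertex 3.12 -0.894 -2.315
endloop
endfacet
facet normal -0.002 -0.783 -0.622
outer loop
vertex 3.247 -1.276 -3.667
vertex 3.12 -1.786 -3.025
vertex 2.558 -1.405 -3.503
endloop
endfacet
facet normal -0.290 0.596 -0.749
outer loop
vertex 3.247 -1.276 -3.667
vertex 2.558 -1.405 -3.503
vertex 3.248 -0.383 -2.957
endloop
endfacet
facet normal -0.291 0.596 -0.748
outer loop
vertex 3.248 -0.383 -2.957
vertex 2.558 -1.405 -3.503
vertex 2.559 -0.513 -2.793
endloop
endfacet
facet normal 0.001 0.782 0.623
outer loop
vertex 3.248 -0.383 -2.957
vertex 2.559 -0.513 -2.793
vertex 3.12 -0.894 -2.315
endloop
endfacet
facet normal -0.001 -0.782 -0.623
outer loop
vertex 2.558 -1.405 -3.503
vertex 3.12 -1.786 -3.025
vertex 2.292 -1.822 -2.979
endloop
endfacet
facet normal -0.929 0.231 -0.288
outer loop
vertex 2.558 -1.405 -3.503
vertex 2.292 -1.822 -2.979
vertex 2.559 -0.513 -2.793
endloop
endfacet
facet normal -0.929 0.231 -0.290
outer loop
vertex 2.559 -0.513 -2.793
vertex 2.292 -1.822 -2.979
vertex 2.292 -0.93 -2.269
endloop
endfacet
facet normal 0.001 0.782 0.623
outer loop
vertex 2.559 -0.513 -2.793
vertex 2.292 -0.93 -2.269
vertex 3.12 -0.894 -2.315
endloop
endfacet
facet normal -0.001 -0.783 -0.622
outer loop
vertex 2.292 -1.822 -2.979
vertex 3.12 -1.786 -3.025
vertex 2.649 -2.211 -2.49
endloop
endfacet
facet normal -0.868 -0.309 0.388
outer loop
vertex 2.292 -1.822 -2.979
vertex 2.649 -2.211 -2.49
vertex 2.292 -0.93 -2.269
endloop
endfacet
facet normal -0.868 -0.309 0.389
outer loop
vertex 2.292 -0.93 -2.269
vertex 2.649 -2.211 -2.49
vertex 2.65 -1.319 -1.78
endloop
endfacet
facet normal 0.001 0.783 0.622
outer loop
vertex 2.292 -0.93 -2.269
vertex 2.65 -1.319 -1.78
vertex 3.12 -0.894 -2.315
endloop
endfacet
facet normal -0.001 -0.783 -0.622
outer loop
vertex 2.649 -2.211 -2.49
vertex 3.12 -1.786 -3.025
vertex 3.36 -2.281 -2.403
endloop
endfacet
facet normal -0.155 -0.615 0.773
outer loop
vertex 2.649 -2.211 -2.49
vertex 3.36 -2.281 -2.403
vertex 2.65 -1.319 -1.78
endloop
endfacet
facet normal -0.154 -0.615 0.774
outer loop
vertex 2.65 -1.319 -1.78
vertex 3.36 -2.281 -2.403
vertex 3.361 -1.389 -1.694
endloop
endfacet
facet normal 0.002 0.782 0.623
outer loop
vertex 2.65 -1.319 -1.78
vertex 3.361 -1.389 -1.694
vertex 3.12 -0.894 -2.315
endloop
endfacet
facet normal -0.001 -0.783 -0.622
outer loop
vertex 3.36 -2.281 -2.403
vertex 3.12 -1.786 -3.025
vertex 3.891 -1.978 -2.785
endloop
endfacet
facet normal 0.676 -0.459 0.576
outer loop
vertex 3.36 -2.281 -2.403
vertex 3.891 -1.978 -2.785
vertex 3.361 -1.389 -1.694
endloop
endfacet
facet normal 0.676 -0.459 0.576
outer loop
vertex 3.361 -1.389 -1.694
vertex 3.891 -1.978 -2.785
vertex 3.892 -1.085 -2.075
endloop
endfacet
facet normal -0.000 0.782 0.623
outer loop
vertex 3.361 -1.389 -1.694
vertex 3.892 -1.085 -2.075
vertex 3.12 -0.894 -2.315
endloop
endfacet
facet normal -0.001 -0.782 -0.623
outer loop
vertex 3.891 -1.978 -2.785
vertex 3.12 -1.786 -3.025
vertex 3.84 -1.53 -3.347
endloop
endfacet
facet normal 0.997 0.043 -0.056
outer loop
vertex 3.891 -1.978 -2.785
vertex 3.84 -1.53 -3.347
vertex 3.892 -1.085 -2.075
endloop
endfacet
facet normal 0.997 0.043 -0.056
outer loop
vertex 3.892 -1.085 -2.075
vertex 3.84 -1.53 -3.347
vertex 3.841 -0.638 -2.638
endloop
endfacet
facet normal 0.000 0.783 0.622
outer loop
vertex 3.892 -1.085 -2.075
vertex 3.841 -0.638 -2.638
vertex 3.12 -0.894 -2.315
endloop
endfacet
facet normal -0.691 -0.007 0.723
outer loop
vertex 2.501 -1.891 3.622
vertex 2.947 -0.594 4.061
vertex 1.698 -1.356 2.86
endloop
endfacet
facet normal -0.310 -0.900 -0.305
outer loop
vertex 2.693 -1.346 1.819
vertex 2.501 -1.891 3.622
vertex 1.698 -1.356 2.86
endloop
endfacet
facet normal -0.691 -0.007 0.723
outer loop
vertex 1.698 -1.356 2.86
vertex 2.947 -0.594 4.061
vertex 2.144 -0.059 3.299
endloop
endfacet
facet normal -0.653 0.435 -0.620
outer loop
vertex 2.144 -0.059 3.299
vertex 2.693 -1.346 1.819
vertex 1.698 -1.356 2.86
endloop
endfacet
facet normal 0.653 -0.435 0.620
outer loop
vertex 2.501 -1.891 3.622
vertex 3.942 -0.584 3.02
vertex 2.947 -0.594 4.061
endloop
endfacet
facet normal -0.310 -0.900 -0.305
outer loop
vertex 3.496 -1.881 2.581
vertex 2.501 -1.891 3.622
vertex 2.693 -1.346 1.819
endloop
endfacet
facet normal 0.653 -0.435 0.620
outer loop
vertex 3.496 -1.881 2.581
vertex 3.942 -0.584 3.02
vertex 2.501 -1.891 3.622
endloop
endfacet
facet normal 0.310 0.900 0.305
outer loop
vertex 2.947 -0.594 4.061
vertex 3.942 -0.584 3.02
vertex 2.144 -0.059 3.299
endloop
endfacet
facet normal -0.653 0.435 -0.620
outer loop
vertex 3.139 -0.049 2.258
vertex 2.693 -1.346 1.819
vertex 2.144 -0.059 3.299
endloop
endfacet
facet normal 0.310 0.900 0.305
outer loop
vertex 2.144 -0.059 3.299
vertex 3.942 -0.584 3.02
vertex 3.139 -0.049 2.258
endloop
endfacet
facet normal 0.691 0.007 -0.723
outer loop
vertex 3.139 -0.049 2.258
vertex 3.496 -1.881 2.581
vertex 2.693 -1.346 1.819
endloop
endfacet
facet normal 0.691 0.007 -0.723
outer loop
vertex 3.942 -0.584 3.02
vertex 3.496 -1.881 2.581
vertex 3.139 -0.049 2.258
endloop
endfacet

endsolid


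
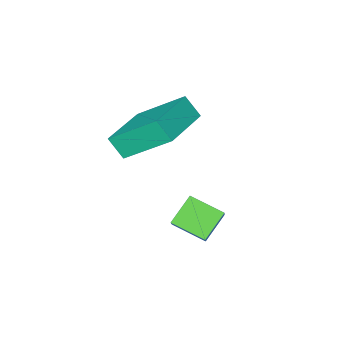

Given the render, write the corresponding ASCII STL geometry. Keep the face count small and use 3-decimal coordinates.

solid 
facet normal -0.876 -0.473 -0.098
outer loop
vertex 0.998 -2.367 -0.742
vertex 0.143 -1.05 0.544
vertex 0.793 -1.849 -1.41
endloop
endfacet
facet normal 0.422 -0.649 -0.633
outer loop
vertex 2.457 -0.95 -1.224
vertex 0.998 -2.367 -0.742
vertex 0.793 -1.849 -1.41
endloop
endfacet
facet normal -0.876 -0.472 -0.098
outer loop
vertex 0.793 -1.849 -1.41
vertex 0.143 -1.05 0.544
vertex -0.062 -0.531 -0.124
endloop
endfacet
facet normal -0.236 0.596 -0.768
outer loop
vertex -0.062 -0.531 -0.124
vertex 2.457 -0.95 -1.224
vertex 0.793 -1.849 -1.41
endloop
endfacet
facet normal 0.236 -0.596 0.767
outer loop
vertex 0.998 -2.367 -0.742
vertex 1.807 -0.151 0.73
vertex 0.143 -1.05 0.544
endloop
endfacet
facet normal 0.421 -0.649 -0.634
outer loop
vertex 2.662 -1.469 -0.556
vertex 0.998 -2.367 -0.742
vertex 2.457 -0.95 -1.224
endloop
endfacet
facet normal 0.236 -0.596 0.768
outer loop
vertex 2.662 -1.469 -0.556
vertex 1.807 -0.151 0.73
vertex 0.998 -2.367 -0.742
endloop
endfacet
facet normal -0.421 0.649 0.633
outer loop
vertex 0.143 -1.05 0.544
vertex 1.807 -0.151 0.73
vertex -0.062 -0.531 -0.124
endloop
endfacet
facet normal -0.236 0.596 -0.767
outer loop
vertex 1.602 0.367 0.062
vertex 2.457 -0.95 -1.224
vertex -0.062 -0.531 -0.124
endloop
endfacet
facet normal -0.421 0.650 0.633
outer loop
vertex -0.062 -0.531 -0.124
vertex 1.807 -0.151 0.73
vertex 1.602 0.367 0.062
endloop
endfacet
facet normal 0.876 0.473 0.098
outer loop
vertex 1.602 0.367 0.062
vertex 2.662 -1.469 -0.556
vertex 2.457 -0.95 -1.224
endloop
endfacet
facet normal 0.876 0.473 0.098
outer loop
vertex 1.807 -0.151 0.73
vertex 2.662 -1.469 -0.556
vertex 1.602 0.367 0.062
endloop
endfacet
facet normal -0.487 0.800 -0.351
outer loop
vertex 0.634 1.671 -2.931
vertex 1.193 2.411 -2.02
vertex 1.463 1.878 -3.608
endloop
endfacet
facet normal -0.430 -0.569 -0.701
outer loop
vertex 2.027 0.949 -3.2
vertex 0.634 1.671 -2.931
vertex 1.463 1.878 -3.608
endloop
endfacet
facet normal -0.485 0.801 -0.351
outer loop
vertex 1.463 1.878 -3.608
vertex 1.193 2.411 -2.02
vertex 2.022 2.617 -2.696
endloop
endfacet
facet normal 0.761 0.190 -0.620
outer loop
vertex 2.022 2.617 -2.696
vertex 2.027 0.949 -3.2
vertex 1.463 1.878 -3.608
endloop
endfacet
facet normal -0.761 -0.189 0.621
outer loop
vertex 0.634 1.671 -2.931
vertex 1.757 1.482 -1.612
vertex 1.193 2.411 -2.02
endloop
endfacet
facet normal -0.430 -0.569 -0.701
outer loop
vertex 1.198 0.743 -2.524
vertex 0.634 1.671 -2.931
vertex 2.027 0.949 -3.2
endloop
endfacet
facet normal -0.761 -0.190 0.620
outer loop
vertex 1.198 0.743 -2.524
vertex 1.757 1.482 -1.612
vertex 0.634 1.671 -2.931
endloop
endfacet
facet normal 0.430 0.569 0.701
outer loop
vertex 1.193 2.411 -2.02
vertex 1.757 1.482 -1.612
vertex 2.022 2.617 -2.696
endloop
endfacet
facet normal 0.761 0.190 -0.621
outer loop
vertex 2.586 1.689 -2.289
vertex 2.027 0.949 -3.2
vertex 2.022 2.617 -2.696
endloop
endfacet
facet normal 0.430 0.569 0.701
outer loop
vertex 2.022 2.617 -2.696
vertex 1.757 1.482 -1.612
vertex 2.586 1.689 -2.289
endloop
endfacet
facet normal 0.486 -0.800 0.352
outer loop
vertex 2.586 1.689 -2.289
vertex 1.198 0.743 -2.524
vertex 2.027 0.949 -3.2
endloop
endfacet
facet normal 0.486 -0.800 0.351
outer loop
vertex 1.757 1.482 -1.612
vertex 1.198 0.743 -2.524
vertex 2.586 1.689 -2.289
endloop
endfacet

endsolid


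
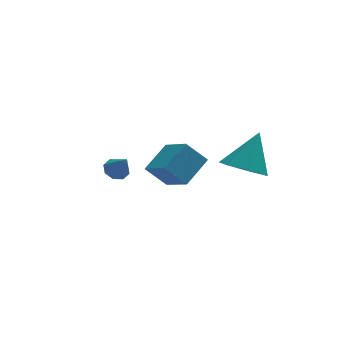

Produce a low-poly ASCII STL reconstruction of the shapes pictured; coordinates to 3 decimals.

solid 
facet normal -0.442 -0.412 -0.797
outer loop
vertex 3.737 0.045 1.339
vertex 3.278 -0.635 1.945
vertex 2.945 0.285 1.654
endloop
endfacet
facet normal 0.261 0.962 -0.077
outer loop
vertex 3.737 0.045 1.339
vertex 2.945 0.285 1.654
vertex 4.082 0.115 3.395
endloop
endfacet
facet normal -0.441 -0.412 -0.797
outer loop
vertex 2.945 0.285 1.654
vertex 3.278 -0.635 1.945
vertex 2.404 -0.169 2.188
endloop
endfacet
facet normal -0.388 0.858 0.337
outer loop
vertex 2.945 0.285 1.654
vertex 2.404 -0.169 2.188
vertex 4.082 0.115 3.395
endloop
endfacet
facet normal -0.441 -0.412 -0.797
outer loop
vertex 2.404 -0.169 2.188
vertex 3.278 -0.635 1.945
vertex 2.521 -0.973 2.539
endloop
endfacet
facet normal -0.593 0.248 0.766
outer loop
vertex 2.404 -0.169 2.188
vertex 2.521 -0.973 2.539
vertex 4.082 0.115 3.395
endloop
endfacet
facet normal -0.442 -0.412 -0.797
outer loop
vertex 2.521 -0.973 2.539
vertex 3.278 -0.635 1.945
vertex 3.208 -1.522 2.442
endloop
endfacet
facet normal -0.202 -0.410 0.889
outer loop
vertex 2.521 -0.973 2.539
vertex 3.208 -1.522 2.442
vertex 4.082 0.115 3.395
endloop
endfacet
facet normal -0.442 -0.412 -0.797
outer loop
vertex 3.208 -1.522 2.442
vertex 3.278 -0.635 1.945
vertex 3.948 -1.404 1.971
endloop
endfacet
facet normal 0.490 -0.619 0.614
outer loop
vertex 3.208 -1.522 2.442
vertex 3.948 -1.404 1.971
vertex 4.082 0.115 3.395
endloop
endfacet
facet normal -0.442 -0.412 -0.797
outer loop
vertex 3.948 -1.404 1.971
vertex 3.278 -0.635 1.945
vertex 4.183 -0.706 1.48
endloop
endfacet
facet normal 0.964 -0.222 0.146
outer loop
vertex 3.948 -1.404 1.971
vertex 4.183 -0.706 1.48
vertex 4.082 0.115 3.395
endloop
endfacet
facet normal -0.442 -0.412 -0.797
outer loop
vertex 4.183 -0.706 1.48
vertex 3.278 -0.635 1.945
vertex 3.737 0.045 1.339
endloop
endfacet
facet normal 0.862 0.481 -0.161
outer loop
vertex 4.183 -0.706 1.48
vertex 3.737 0.045 1.339
vertex 4.082 0.115 3.395
endloop
endfacet
facet normal -0.658 0.260 0.707
outer loop
vertex 2.127 3.566 0.81
vertex 1.677 5.014 -0.141
vertex 1.034 2.754 0.091
endloop
endfacet
facet normal 0.251 -0.809 0.532
outer loop
vertex 1.863 2.426 -0.799
vertex 2.127 3.566 0.81
vertex 1.034 2.754 0.091
endloop
endfacet
facet normal -0.658 0.260 0.707
outer loop
vertex 1.034 2.754 0.091
vertex 1.677 5.014 -0.141
vertex 0.584 4.201 -0.86
endloop
endfacet
facet normal -0.710 -0.528 -0.467
outer loop
vertex 0.584 4.201 -0.86
vertex 1.863 2.426 -0.799
vertex 1.034 2.754 0.091
endloop
endfacet
facet normal 0.710 0.527 0.467
outer loop
vertex 2.127 3.566 0.81
vertex 2.506 4.686 -1.031
vertex 1.677 5.014 -0.141
endloop
endfacet
facet normal 0.252 -0.809 0.532
outer loop
vertex 2.956 3.239 -0.08
vertex 2.127 3.566 0.81
vertex 1.863 2.426 -0.799
endloop
endfacet
facet normal 0.710 0.528 0.467
outer loop
vertex 2.956 3.239 -0.08
vertex 2.506 4.686 -1.031
vertex 2.127 3.566 0.81
endloop
endfacet
facet normal -0.251 0.809 -0.532
outer loop
vertex 1.677 5.014 -0.141
vertex 2.506 4.686 -1.031
vertex 0.584 4.201 -0.86
endloop
endfacet
facet normal -0.710 -0.527 -0.467
outer loop
vertex 1.413 3.874 -1.75
vertex 1.863 2.426 -0.799
vertex 0.584 4.201 -0.86
endloop
endfacet
facet normal -0.251 0.809 -0.531
outer loop
vertex 0.584 4.201 -0.86
vertex 2.506 4.686 -1.031
vertex 1.413 3.874 -1.75
endloop
endfacet
facet normal 0.658 -0.260 -0.707
outer loop
vertex 1.413 3.874 -1.75
vertex 2.956 3.239 -0.08
vertex 1.863 2.426 -0.799
endloop
endfacet
facet normal 0.658 -0.260 -0.707
outer loop
vertex 2.506 4.686 -1.031
vertex 2.956 3.239 -0.08
vertex 1.413 3.874 -1.75
endloop
endfacet
facet normal -0.254 0.516 -0.818
outer loop
vertex -0.728 1.344 1.073
vertex -1.202 1.488 1.311
vertex -0.697 1.703 1.29
endloop
endfacet
facet normal 0.983 -0.149 0.106
outer loop
vertex -0.728 1.344 1.073
vertex -0.697 1.703 1.29
vertex -0.918 0.912 2.229
endloop
endfacet
facet normal -0.253 0.513 -0.820
outer loop
vertex -0.697 1.703 1.29
vertex -1.202 1.488 1.311
vertex -0.962 1.937 1.518
endloop
endfacet
facet normal 0.773 0.384 0.505
outer loop
vertex -0.697 1.703 1.29
vertex -0.962 1.937 1.518
vertex -0.918 0.912 2.229
endloop
endfacet
facet normal -0.256 0.514 -0.819
outer loop
vertex -0.962 1.937 1.518
vertex -1.202 1.488 1.311
vertex -1.368 1.907 1.626
endloop
endfacet
facet normal 0.173 0.566 0.806
outer loop
vertex -0.962 1.937 1.518
vertex -1.368 1.907 1.626
vertex -0.918 0.912 2.229
endloop
endfacet
facet normal -0.254 0.515 -0.819
outer loop
vertex -1.368 1.907 1.626
vertex -1.202 1.488 1.311
vertex -1.677 1.632 1.549
endloop
endfacet
facet normal -0.469 0.293 0.833
outer loop
vertex -1.368 1.907 1.626
vertex -1.677 1.632 1.549
vertex -0.918 0.912 2.229
endloop
endfacet
facet normal -0.255 0.514 -0.819
outer loop
vertex -1.677 1.632 1.549
vertex -1.202 1.488 1.311
vertex -1.708 1.272 1.333
endloop
endfacet
facet normal -0.773 -0.276 0.571
outer loop
vertex -1.677 1.632 1.549
vertex -1.708 1.272 1.333
vertex -0.918 0.912 2.229
endloop
endfacet
facet normal -0.255 0.514 -0.819
outer loop
vertex -1.708 1.272 1.333
vertex -1.202 1.488 1.311
vertex -1.443 1.039 1.104
endloop
endfacet
facet normal -0.563 -0.809 0.171
outer loop
vertex -1.708 1.272 1.333
vertex -1.443 1.039 1.104
vertex -0.918 0.912 2.229
endloop
endfacet
facet normal -0.253 0.514 -0.820
outer loop
vertex -1.443 1.039 1.104
vertex -1.202 1.488 1.311
vertex -1.037 1.068 0.997
endloop
endfacet
facet normal 0.037 -0.991 -0.129
outer loop
vertex -1.443 1.039 1.104
vertex -1.037 1.068 0.997
vertex -0.918 0.912 2.229
endloop
endfacet
facet normal -0.256 0.512 -0.820
outer loop
vertex -1.037 1.068 0.997
vertex -1.202 1.488 1.311
vertex -0.728 1.344 1.073
endloop
endfacet
facet normal 0.679 -0.717 -0.156
outer loop
vertex -1.037 1.068 0.997
vertex -0.728 1.344 1.073
vertex -0.918 0.912 2.229
endloop
endfacet

endsolid


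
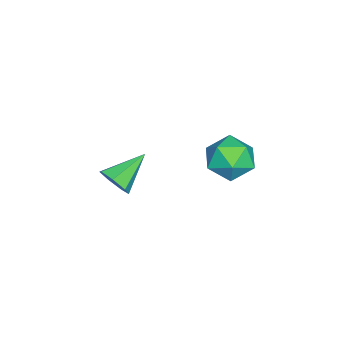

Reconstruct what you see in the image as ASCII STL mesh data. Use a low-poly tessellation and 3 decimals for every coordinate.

solid 
facet normal -0.579 0.438 0.688
outer loop
vertex -2.512 2.27 1.233
vertex -2.411 1.383 1.883
vertex -1.687 2.213 1.964
endloop
endfacet
facet normal -0.215 0.925 0.314
outer loop
vertex -2.512 2.27 1.233
vertex -1.687 2.213 1.964
vertex -1.499 2.602 0.948
endloop
endfacet
facet normal -0.382 0.844 -0.375
outer loop
vertex -2.512 2.27 1.233
vertex -1.499 2.602 0.948
vertex -2.106 2.012 0.239
endloop
endfacet
facet normal -0.850 0.308 -0.427
outer loop
vertex -2.512 2.27 1.233
vertex -2.106 2.012 0.239
vertex -2.669 1.259 0.817
endloop
endfacet
facet normal -0.972 0.057 0.229
outer loop
vertex -2.512 2.27 1.233
vertex -2.669 1.259 0.817
vertex -2.411 1.383 1.883
endloop
endfacet
facet normal 0.481 0.786 0.390
outer loop
vertex -1.499 2.602 0.948
vertex -1.687 2.213 1.964
vertex -0.771 1.921 1.423
endloop
endfacet
facet normal -0.109 -0.002 0.994
outer loop
vertex -1.687 2.213 1.964
vertex -2.411 1.383 1.883
vertex -1.334 1.168 2.001
endloop
endfacet
facet normal -0.744 -0.619 0.252
outer loop
vertex -2.411 1.383 1.883
vertex -2.669 1.259 0.817
vertex -1.941 0.578 1.292
endloop
endfacet
facet normal -0.546 -0.213 -0.810
outer loop
vertex -2.669 1.259 0.817
vertex -2.106 2.012 0.239
vertex -1.753 0.967 0.276
endloop
endfacet
facet normal 0.210 0.655 -0.725
outer loop
vertex -2.106 2.012 0.239
vertex -1.499 2.602 0.948
vertex -1.029 1.797 0.357
endloop
endfacet
facet normal 0.850 -0.308 0.427
outer loop
vertex -0.928 0.91 1.007
vertex -0.771 1.921 1.423
vertex -1.334 1.168 2.001
endloop
endfacet
facet normal 0.382 -0.844 0.375
outer loop
vertex -0.928 0.91 1.007
vertex -1.334 1.168 2.001
vertex -1.941 0.578 1.292
endloop
endfacet
facet normal 0.215 -0.925 -0.314
outer loop
vertex -0.928 0.91 1.007
vertex -1.941 0.578 1.292
vertex -1.753 0.967 0.276
endloop
endfacet
facet normal 0.579 -0.438 -0.688
outer loop
vertex -0.928 0.91 1.007
vertex -1.753 0.967 0.276
vertex -1.029 1.797 0.357
endloop
endfacet
facet normal 0.972 -0.057 -0.229
outer loop
vertex -0.928 0.91 1.007
vertex -1.029 1.797 0.357
vertex -0.771 1.921 1.423
endloop
endfacet
facet normal 0.546 0.213 0.810
outer loop
vertex -1.334 1.168 2.001
vertex -0.771 1.921 1.423
vertex -1.687 2.213 1.964
endloop
endfacet
facet normal -0.210 -0.655 0.725
outer loop
vertex -1.941 0.578 1.292
vertex -1.334 1.168 2.001
vertex -2.411 1.383 1.883
endloop
endfacet
facet normal -0.481 -0.786 -0.390
outer loop
vertex -1.753 0.967 0.276
vertex -1.941 0.578 1.292
vertex -2.669 1.259 0.817
endloop
endfacet
facet normal 0.109 0.002 -0.994
outer loop
vertex -1.029 1.797 0.357
vertex -1.753 0.967 0.276
vertex -2.106 2.012 0.239
endloop
endfacet
facet normal 0.744 0.619 -0.252
outer loop
vertex -0.771 1.921 1.423
vertex -1.029 1.797 0.357
vertex -1.499 2.602 0.948
endloop
endfacet
facet normal 0.731 -0.488 -0.477
outer loop
vertex -1.532 -3.062 -1.213
vertex -2.025 -3.184 -1.844
vertex -1.522 -2.563 -1.708
endloop
endfacet
facet normal 0.361 0.653 0.666
outer loop
vertex -1.532 -3.062 -1.213
vertex -1.522 -2.563 -1.708
vertex -3.355 -2.296 -0.976
endloop
endfacet
facet normal 0.731 -0.488 -0.477
outer loop
vertex -1.522 -2.563 -1.708
vertex -2.025 -3.184 -1.844
vertex -1.891 -2.532 -2.306
endloop
endfacet
facet normal 0.132 0.991 -0.030
outer loop
vertex -1.522 -2.563 -1.708
vertex -1.891 -2.532 -2.306
vertex -3.355 -2.296 -0.976
endloop
endfacet
facet normal 0.731 -0.488 -0.477
outer loop
vertex -1.891 -2.532 -2.306
vertex -2.025 -3.184 -1.844
vertex -2.361 -2.992 -2.555
endloop
endfacet
facet normal -0.401 0.718 -0.569
outer loop
vertex -1.891 -2.532 -2.306
vertex -2.361 -2.992 -2.555
vertex -3.355 -2.296 -0.976
endloop
endfacet
facet normal 0.731 -0.487 -0.477
outer loop
vertex -2.361 -2.992 -2.555
vertex -2.025 -3.184 -1.844
vertex -2.577 -3.596 -2.269
endloop
endfacet
facet normal -0.837 0.041 -0.545
outer loop
vertex -2.361 -2.992 -2.555
vertex -2.577 -3.596 -2.269
vertex -3.355 -2.296 -0.976
endloop
endfacet
facet normal 0.731 -0.488 -0.477
outer loop
vertex -2.577 -3.596 -2.269
vertex -2.025 -3.184 -1.844
vertex -2.378 -3.89 -1.663
endloop
endfacet
facet normal -0.848 -0.529 0.022
outer loop
vertex -2.577 -3.596 -2.269
vertex -2.378 -3.89 -1.663
vertex -3.355 -2.296 -0.976
endloop
endfacet
facet normal 0.731 -0.488 -0.478
outer loop
vertex -2.378 -3.89 -1.663
vertex -2.025 -3.184 -1.844
vertex -1.912 -3.652 -1.193
endloop
endfacet
facet normal -0.425 -0.565 0.707
outer loop
vertex -2.378 -3.89 -1.663
vertex -1.912 -3.652 -1.193
vertex -3.355 -2.296 -0.976
endloop
endfacet
facet normal 0.731 -0.487 -0.477
outer loop
vertex -1.912 -3.652 -1.193
vertex -2.025 -3.184 -1.844
vertex -1.532 -3.062 -1.213
endloop
endfacet
facet normal 0.113 -0.039 0.993
outer loop
vertex -1.912 -3.652 -1.193
vertex -1.532 -3.062 -1.213
vertex -3.355 -2.296 -0.976
endloop
endfacet

endsolid


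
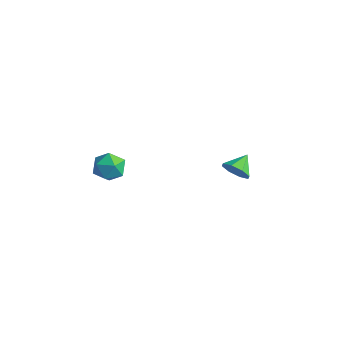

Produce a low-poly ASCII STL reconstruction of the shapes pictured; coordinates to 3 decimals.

solid 
facet normal -0.928 0.367 -0.071
outer loop
vertex -1.863 -2.329 0.972
vertex -2.027 -2.607 1.68
vertex -1.737 -1.889 1.602
endloop
endfacet
facet normal -0.467 0.766 -0.442
outer loop
vertex -1.863 -2.329 0.972
vertex -1.737 -1.889 1.602
vertex -1.214 -1.902 1.026
endloop
endfacet
facet normal -0.151 0.346 -0.926
outer loop
vertex -1.863 -2.329 0.972
vertex -1.214 -1.902 1.026
vertex -1.18 -2.628 0.749
endloop
endfacet
facet normal -0.416 -0.313 -0.854
outer loop
vertex -1.863 -2.329 0.972
vertex -1.18 -2.628 0.749
vertex -1.682 -3.064 1.153
endloop
endfacet
facet normal -0.896 -0.301 -0.326
outer loop
vertex -1.863 -2.329 0.972
vertex -1.682 -3.064 1.153
vertex -2.027 -2.607 1.68
endloop
endfacet
facet normal 0.034 0.999 0.008
outer loop
vertex -1.214 -1.902 1.026
vertex -1.737 -1.889 1.602
vertex -0.978 -1.916 1.767
endloop
endfacet
facet normal -0.711 0.353 0.608
outer loop
vertex -1.737 -1.889 1.602
vertex -2.027 -2.607 1.68
vertex -1.48 -2.352 2.171
endloop
endfacet
facet normal -0.660 -0.725 0.197
outer loop
vertex -2.027 -2.607 1.68
vertex -1.682 -3.064 1.153
vertex -1.446 -3.078 1.894
endloop
endfacet
facet normal 0.117 -0.744 -0.658
outer loop
vertex -1.682 -3.064 1.153
vertex -1.18 -2.628 0.749
vertex -0.923 -3.091 1.318
endloop
endfacet
facet normal 0.545 0.321 -0.774
outer loop
vertex -1.18 -2.628 0.749
vertex -1.214 -1.902 1.026
vertex -0.633 -2.373 1.24
endloop
endfacet
facet normal 0.416 0.313 0.854
outer loop
vertex -0.797 -2.651 1.948
vertex -0.978 -1.916 1.767
vertex -1.48 -2.352 2.171
endloop
endfacet
facet normal 0.151 -0.346 0.926
outer loop
vertex -0.797 -2.651 1.948
vertex -1.48 -2.352 2.171
vertex -1.446 -3.078 1.894
endloop
endfacet
facet normal 0.467 -0.766 0.442
outer loop
vertex -0.797 -2.651 1.948
vertex -1.446 -3.078 1.894
vertex -0.923 -3.091 1.318
endloop
endfacet
facet normal 0.928 -0.367 0.071
outer loop
vertex -0.797 -2.651 1.948
vertex -0.923 -3.091 1.318
vertex -0.633 -2.373 1.24
endloop
endfacet
facet normal 0.896 0.301 0.326
outer loop
vertex -0.797 -2.651 1.948
vertex -0.633 -2.373 1.24
vertex -0.978 -1.916 1.767
endloop
endfacet
facet normal -0.117 0.744 0.658
outer loop
vertex -1.48 -2.352 2.171
vertex -0.978 -1.916 1.767
vertex -1.737 -1.889 1.602
endloop
endfacet
facet normal -0.545 -0.321 0.774
outer loop
vertex -1.446 -3.078 1.894
vertex -1.48 -2.352 2.171
vertex -2.027 -2.607 1.68
endloop
endfacet
facet normal -0.034 -0.999 -0.008
outer loop
vertex -0.923 -3.091 1.318
vertex -1.446 -3.078 1.894
vertex -1.682 -3.064 1.153
endloop
endfacet
facet normal 0.711 -0.353 -0.608
outer loop
vertex -0.633 -2.373 1.24
vertex -0.923 -3.091 1.318
vertex -1.18 -2.628 0.749
endloop
endfacet
facet normal 0.660 0.725 -0.197
outer loop
vertex -0.978 -1.916 1.767
vertex -0.633 -2.373 1.24
vertex -1.214 -1.902 1.026
endloop
endfacet
facet normal 0.171 -0.871 -0.460
outer loop
vertex 0.997 3.332 -1.507
vertex 0.547 3.015 -1.074
vertex 0.495 3.333 -1.696
endloop
endfacet
facet normal 0.169 0.880 -0.443
outer loop
vertex 0.997 3.332 -1.507
vertex 0.495 3.333 -1.696
vertex 0.373 3.905 -0.606
endloop
endfacet
facet normal 0.170 -0.871 -0.460
outer loop
vertex 0.495 3.333 -1.696
vertex 0.547 3.015 -1.074
vertex 0.024 3.148 -1.52
endloop
endfacet
facet normal -0.467 0.760 -0.451
outer loop
vertex 0.495 3.333 -1.696
vertex 0.024 3.148 -1.52
vertex 0.373 3.905 -0.606
endloop
endfacet
facet normal 0.170 -0.872 -0.459
outer loop
vertex 0.024 3.148 -1.52
vertex 0.547 3.015 -1.074
vertex -0.141 2.886 -1.084
endloop
endfacet
facet normal -0.882 0.469 -0.052
outer loop
vertex 0.024 3.148 -1.52
vertex -0.141 2.886 -1.084
vertex 0.373 3.905 -0.606
endloop
endfacet
facet normal 0.170 -0.872 -0.459
outer loop
vertex -0.141 2.886 -1.084
vertex 0.547 3.015 -1.074
vertex 0.097 2.699 -0.641
endloop
endfacet
facet normal -0.834 0.176 0.522
outer loop
vertex -0.141 2.886 -1.084
vertex 0.097 2.699 -0.641
vertex 0.373 3.905 -0.606
endloop
endfacet
facet normal 0.170 -0.872 -0.459
outer loop
vertex 0.097 2.699 -0.641
vertex 0.547 3.015 -1.074
vertex 0.599 2.698 -0.453
endloop
endfacet
facet normal -0.350 0.053 0.935
outer loop
vertex 0.097 2.699 -0.641
vertex 0.599 2.698 -0.453
vertex 0.373 3.905 -0.606
endloop
endfacet
facet normal 0.172 -0.872 -0.459
outer loop
vertex 0.599 2.698 -0.453
vertex 0.547 3.015 -1.074
vertex 1.07 2.883 -0.628
endloop
endfacet
facet normal 0.283 0.173 0.944
outer loop
vertex 0.599 2.698 -0.453
vertex 1.07 2.883 -0.628
vertex 0.373 3.905 -0.606
endloop
endfacet
facet normal 0.171 -0.872 -0.458
outer loop
vertex 1.07 2.883 -0.628
vertex 0.547 3.015 -1.074
vertex 1.235 3.145 -1.065
endloop
endfacet
facet normal 0.699 0.465 0.543
outer loop
vertex 1.07 2.883 -0.628
vertex 1.235 3.145 -1.065
vertex 0.373 3.905 -0.606
endloop
endfacet
facet normal 0.171 -0.871 -0.460
outer loop
vertex 1.235 3.145 -1.065
vertex 0.547 3.015 -1.074
vertex 0.997 3.332 -1.507
endloop
endfacet
facet normal 0.652 0.758 -0.030
outer loop
vertex 1.235 3.145 -1.065
vertex 0.997 3.332 -1.507
vertex 0.373 3.905 -0.606
endloop
endfacet

endsolid
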